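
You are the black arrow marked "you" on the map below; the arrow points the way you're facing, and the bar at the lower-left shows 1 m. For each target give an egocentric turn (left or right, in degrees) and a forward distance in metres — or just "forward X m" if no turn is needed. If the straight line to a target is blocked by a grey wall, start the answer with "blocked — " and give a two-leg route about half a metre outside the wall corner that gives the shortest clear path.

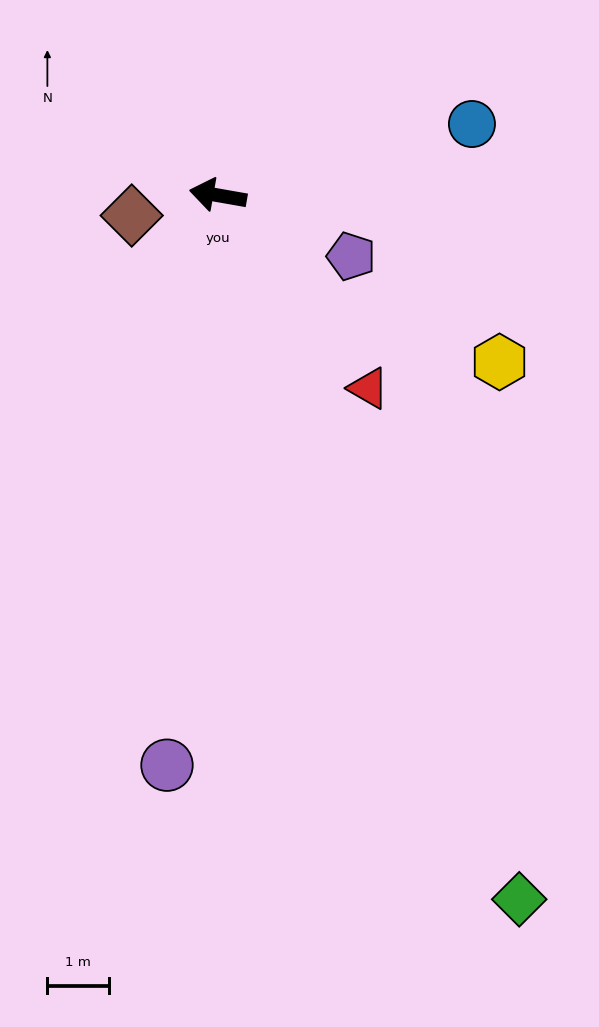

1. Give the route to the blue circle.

turn right 154°, forward 4.3 m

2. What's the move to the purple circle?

turn left 95°, forward 9.4 m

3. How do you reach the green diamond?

turn left 123°, forward 12.5 m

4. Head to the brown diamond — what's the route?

turn left 23°, forward 1.4 m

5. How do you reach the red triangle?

turn left 138°, forward 4.0 m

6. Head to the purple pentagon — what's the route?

turn left 165°, forward 2.4 m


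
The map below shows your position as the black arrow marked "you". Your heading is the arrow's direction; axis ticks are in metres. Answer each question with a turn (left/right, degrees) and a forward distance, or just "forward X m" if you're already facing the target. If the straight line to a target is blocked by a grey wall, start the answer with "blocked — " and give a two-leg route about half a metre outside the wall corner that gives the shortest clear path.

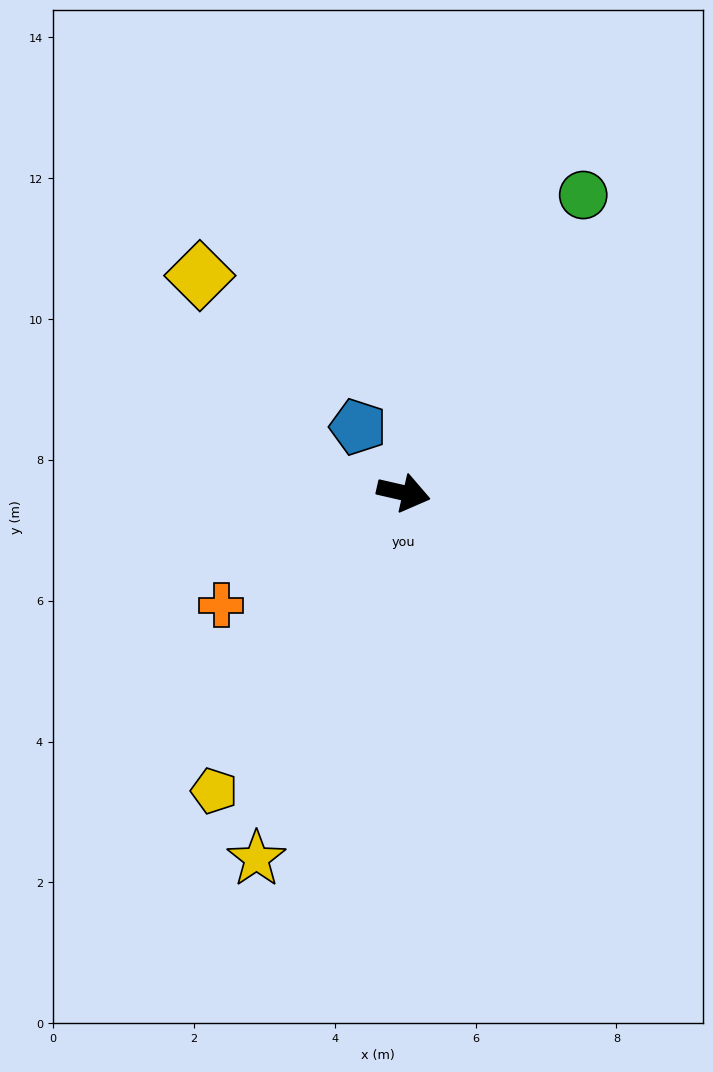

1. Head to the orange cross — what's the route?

turn right 135°, forward 3.0 m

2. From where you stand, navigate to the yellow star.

turn right 99°, forward 5.6 m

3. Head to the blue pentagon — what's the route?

turn left 138°, forward 1.1 m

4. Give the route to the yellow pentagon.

turn right 110°, forward 5.0 m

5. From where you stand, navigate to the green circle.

turn left 72°, forward 4.9 m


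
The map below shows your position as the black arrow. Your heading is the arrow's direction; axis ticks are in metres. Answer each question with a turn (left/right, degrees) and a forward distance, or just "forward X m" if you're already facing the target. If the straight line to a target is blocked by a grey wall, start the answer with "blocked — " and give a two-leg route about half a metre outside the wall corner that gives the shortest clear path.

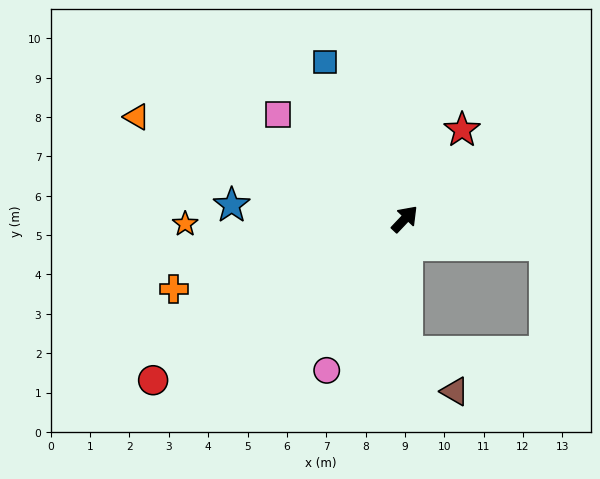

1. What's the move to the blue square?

turn left 70°, forward 4.5 m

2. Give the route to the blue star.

turn left 129°, forward 4.4 m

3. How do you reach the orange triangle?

turn left 113°, forward 7.3 m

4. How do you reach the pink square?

turn left 94°, forward 4.2 m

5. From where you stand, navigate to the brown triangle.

blocked — turn right 136°, forward 3.4 m, then turn left 51°, forward 1.6 m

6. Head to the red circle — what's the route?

turn left 166°, forward 7.6 m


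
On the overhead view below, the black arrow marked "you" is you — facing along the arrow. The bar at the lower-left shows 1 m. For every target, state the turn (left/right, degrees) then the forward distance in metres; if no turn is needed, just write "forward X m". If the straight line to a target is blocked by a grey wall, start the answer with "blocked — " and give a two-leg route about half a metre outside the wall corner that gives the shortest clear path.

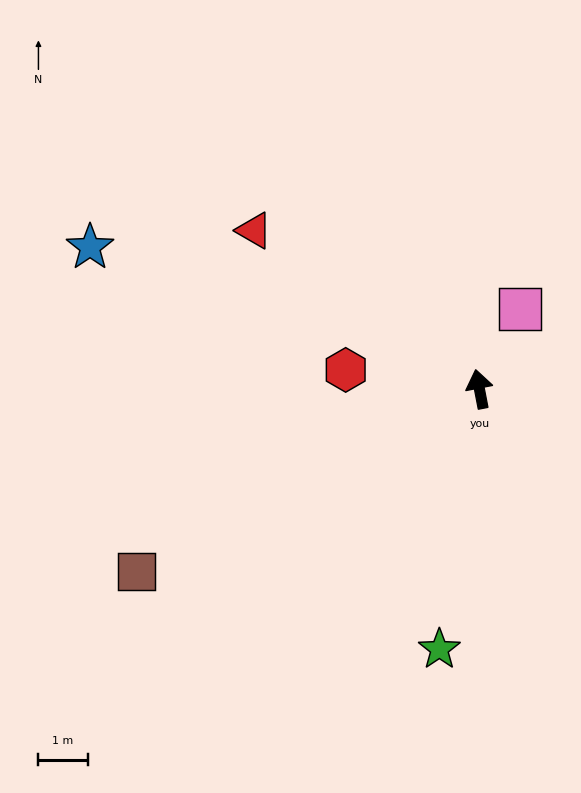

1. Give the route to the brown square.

turn left 107°, forward 7.9 m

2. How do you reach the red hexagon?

turn left 71°, forward 2.7 m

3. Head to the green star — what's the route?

turn left 160°, forward 5.3 m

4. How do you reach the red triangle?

turn left 44°, forward 5.6 m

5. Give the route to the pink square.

turn right 38°, forward 1.8 m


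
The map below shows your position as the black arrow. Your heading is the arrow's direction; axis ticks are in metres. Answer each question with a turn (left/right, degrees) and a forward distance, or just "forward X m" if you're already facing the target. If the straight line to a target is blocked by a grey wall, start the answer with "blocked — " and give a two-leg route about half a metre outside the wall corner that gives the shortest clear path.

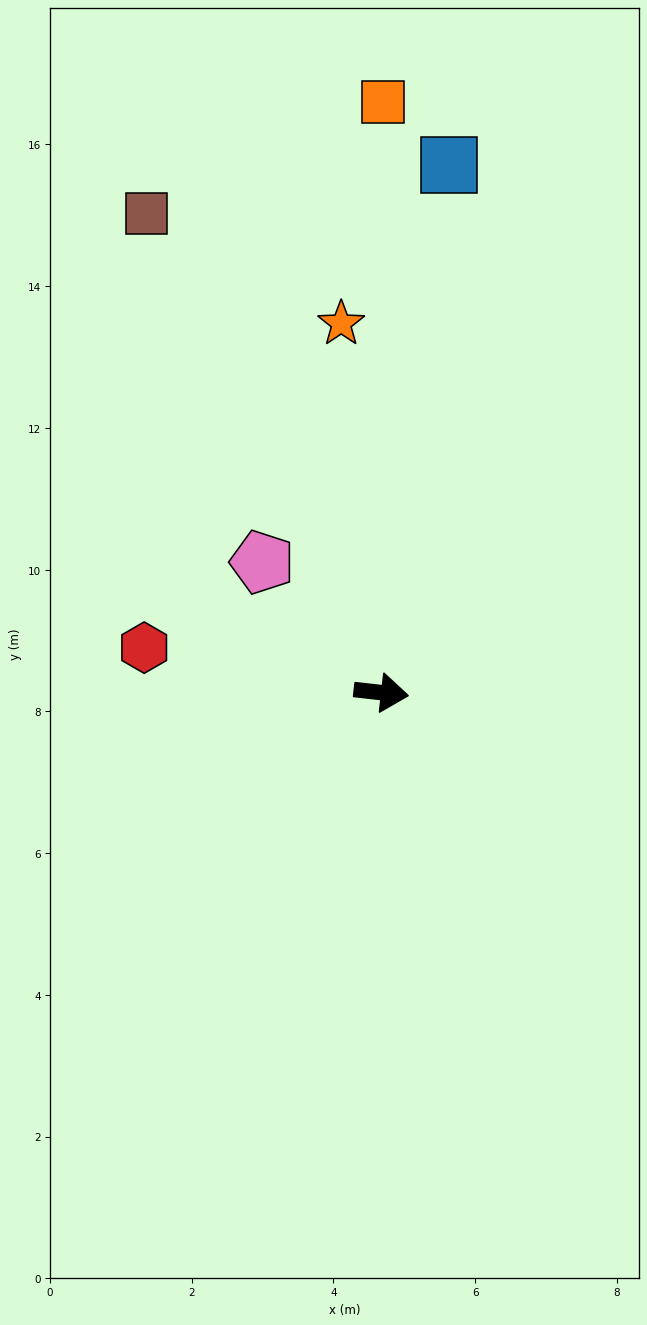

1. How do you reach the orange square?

turn left 96°, forward 8.3 m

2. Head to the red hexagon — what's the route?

turn left 176°, forward 3.4 m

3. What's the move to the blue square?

turn left 89°, forward 7.5 m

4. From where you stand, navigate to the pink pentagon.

turn left 139°, forward 2.5 m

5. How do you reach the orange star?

turn left 103°, forward 5.2 m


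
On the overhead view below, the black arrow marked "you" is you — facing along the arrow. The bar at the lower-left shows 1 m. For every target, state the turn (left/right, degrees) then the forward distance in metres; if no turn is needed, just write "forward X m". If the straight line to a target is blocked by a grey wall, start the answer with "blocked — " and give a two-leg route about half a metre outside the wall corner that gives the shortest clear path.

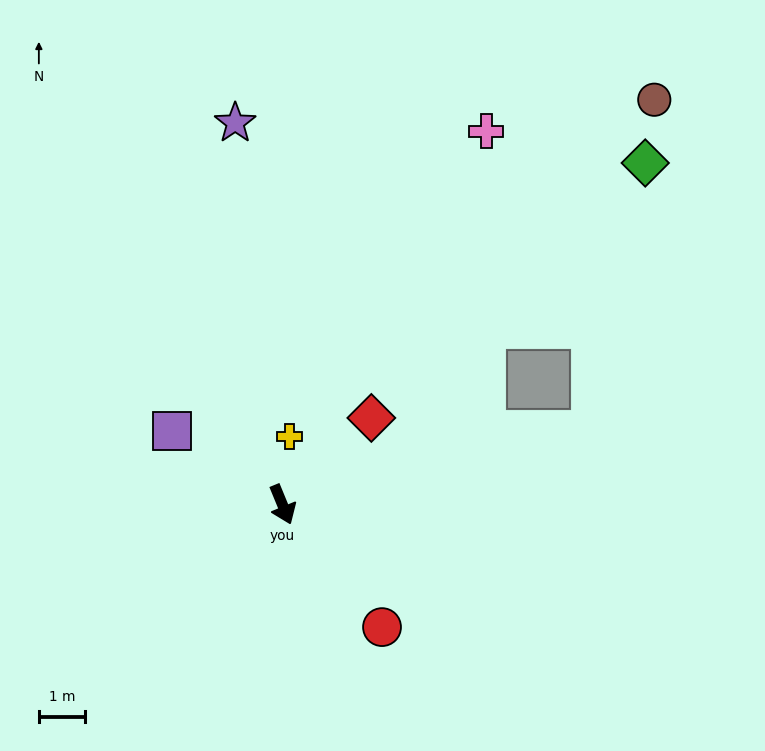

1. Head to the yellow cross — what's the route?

turn left 152°, forward 1.5 m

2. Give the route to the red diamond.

turn left 112°, forward 2.7 m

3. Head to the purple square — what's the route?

turn right 146°, forward 2.9 m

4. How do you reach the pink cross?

turn left 129°, forward 9.1 m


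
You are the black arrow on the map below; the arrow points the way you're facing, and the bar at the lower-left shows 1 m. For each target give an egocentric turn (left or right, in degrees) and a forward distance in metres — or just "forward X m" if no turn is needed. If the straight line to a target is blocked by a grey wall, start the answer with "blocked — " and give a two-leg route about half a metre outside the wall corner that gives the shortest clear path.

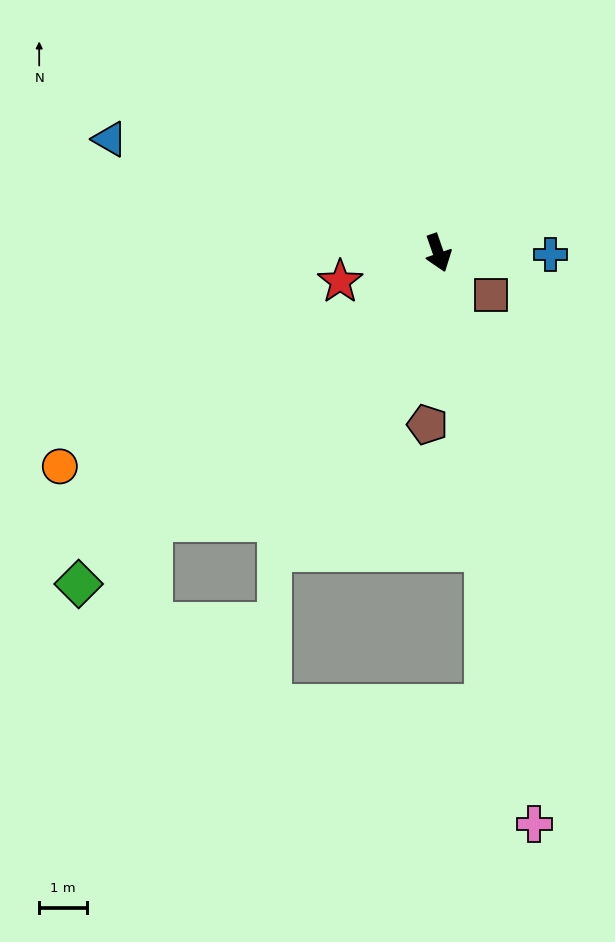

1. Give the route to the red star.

turn right 93°, forward 2.1 m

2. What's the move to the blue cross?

turn left 70°, forward 2.3 m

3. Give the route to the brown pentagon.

turn right 23°, forward 3.6 m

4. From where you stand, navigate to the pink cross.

turn right 10°, forward 12.1 m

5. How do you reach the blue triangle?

turn right 128°, forward 7.3 m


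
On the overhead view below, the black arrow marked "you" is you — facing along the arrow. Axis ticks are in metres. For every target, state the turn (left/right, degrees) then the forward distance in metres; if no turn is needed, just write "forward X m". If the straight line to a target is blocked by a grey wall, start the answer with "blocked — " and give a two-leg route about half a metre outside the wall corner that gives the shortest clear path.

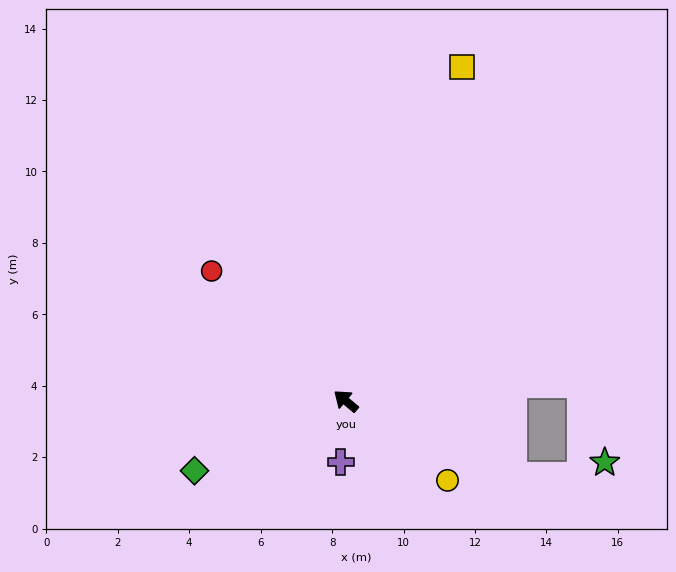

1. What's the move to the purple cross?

turn left 125°, forward 1.7 m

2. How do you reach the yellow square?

turn right 69°, forward 9.9 m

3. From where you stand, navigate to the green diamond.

turn left 65°, forward 4.7 m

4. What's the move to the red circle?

turn right 4°, forward 5.2 m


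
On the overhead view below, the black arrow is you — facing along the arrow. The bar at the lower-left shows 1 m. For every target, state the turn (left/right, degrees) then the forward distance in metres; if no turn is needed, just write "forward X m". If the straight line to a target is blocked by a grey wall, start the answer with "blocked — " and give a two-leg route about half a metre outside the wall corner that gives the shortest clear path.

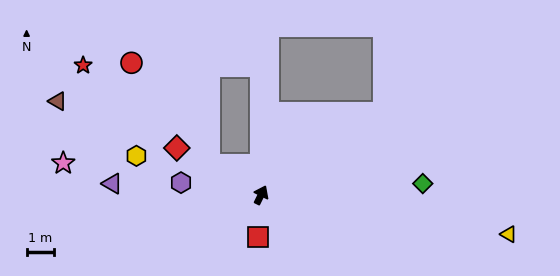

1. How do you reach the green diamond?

turn right 60°, forward 5.9 m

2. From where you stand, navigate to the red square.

turn right 158°, forward 1.5 m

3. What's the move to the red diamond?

turn left 87°, forward 3.5 m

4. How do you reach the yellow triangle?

turn right 73°, forward 9.1 m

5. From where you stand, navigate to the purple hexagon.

turn left 107°, forward 2.9 m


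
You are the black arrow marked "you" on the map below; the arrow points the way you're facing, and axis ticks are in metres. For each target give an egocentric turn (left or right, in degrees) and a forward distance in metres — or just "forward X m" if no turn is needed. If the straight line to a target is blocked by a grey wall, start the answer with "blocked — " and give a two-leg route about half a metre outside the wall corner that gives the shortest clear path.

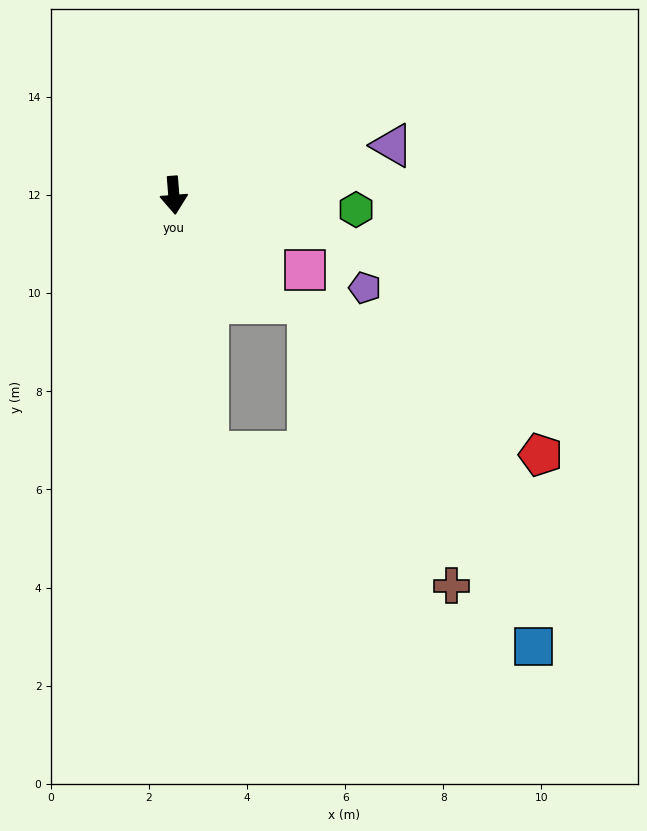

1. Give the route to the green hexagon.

turn left 81°, forward 3.7 m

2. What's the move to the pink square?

turn left 56°, forward 3.1 m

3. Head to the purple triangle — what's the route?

turn left 98°, forward 4.6 m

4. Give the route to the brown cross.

blocked — turn left 3°, forward 5.3 m, then turn left 54°, forward 5.7 m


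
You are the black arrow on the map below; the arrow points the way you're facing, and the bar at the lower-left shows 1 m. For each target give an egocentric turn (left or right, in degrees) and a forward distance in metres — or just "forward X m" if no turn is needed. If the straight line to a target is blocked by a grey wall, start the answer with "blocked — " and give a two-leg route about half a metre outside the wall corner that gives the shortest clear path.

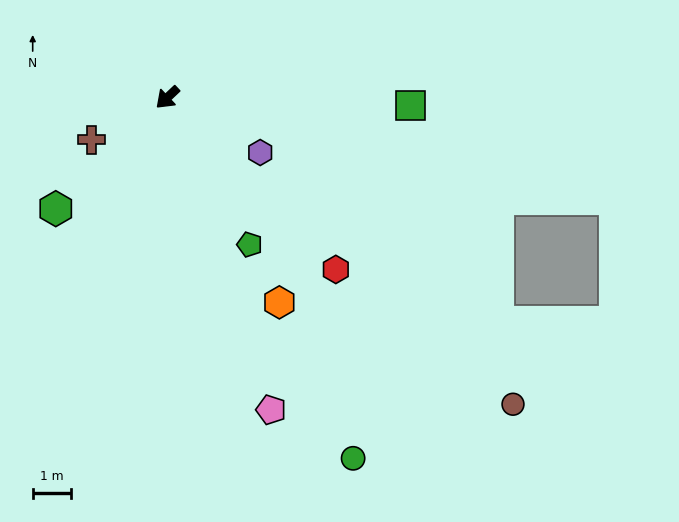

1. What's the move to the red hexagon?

turn left 91°, forward 6.3 m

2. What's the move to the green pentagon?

turn left 76°, forward 4.4 m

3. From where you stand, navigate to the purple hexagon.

turn left 106°, forward 2.8 m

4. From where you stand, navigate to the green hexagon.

forward 4.1 m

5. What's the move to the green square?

turn left 135°, forward 6.4 m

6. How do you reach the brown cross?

turn right 14°, forward 2.3 m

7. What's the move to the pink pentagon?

turn left 65°, forward 8.6 m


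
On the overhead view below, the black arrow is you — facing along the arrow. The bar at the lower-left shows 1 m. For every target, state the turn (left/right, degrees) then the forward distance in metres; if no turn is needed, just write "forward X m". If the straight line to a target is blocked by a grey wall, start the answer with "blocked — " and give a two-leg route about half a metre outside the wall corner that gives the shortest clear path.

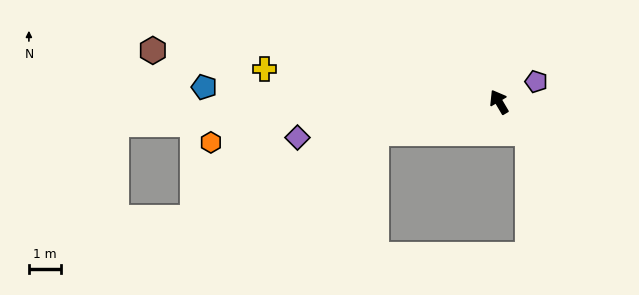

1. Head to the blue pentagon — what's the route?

turn left 57°, forward 9.3 m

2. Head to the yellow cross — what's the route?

turn left 51°, forward 7.4 m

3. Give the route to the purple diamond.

turn left 70°, forward 6.4 m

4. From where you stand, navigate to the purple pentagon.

turn right 92°, forward 1.3 m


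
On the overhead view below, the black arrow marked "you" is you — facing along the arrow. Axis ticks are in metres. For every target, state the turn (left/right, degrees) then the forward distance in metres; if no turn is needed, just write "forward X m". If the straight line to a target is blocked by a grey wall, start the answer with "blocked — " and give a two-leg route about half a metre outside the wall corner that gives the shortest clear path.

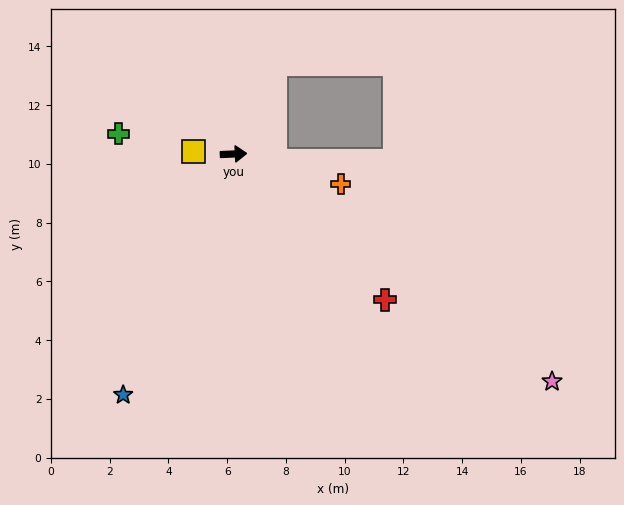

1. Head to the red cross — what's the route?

turn right 46°, forward 7.2 m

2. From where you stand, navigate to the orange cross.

turn right 18°, forward 3.8 m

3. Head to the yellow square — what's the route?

turn left 174°, forward 1.4 m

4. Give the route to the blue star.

turn right 117°, forward 9.0 m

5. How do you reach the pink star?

turn right 38°, forward 13.3 m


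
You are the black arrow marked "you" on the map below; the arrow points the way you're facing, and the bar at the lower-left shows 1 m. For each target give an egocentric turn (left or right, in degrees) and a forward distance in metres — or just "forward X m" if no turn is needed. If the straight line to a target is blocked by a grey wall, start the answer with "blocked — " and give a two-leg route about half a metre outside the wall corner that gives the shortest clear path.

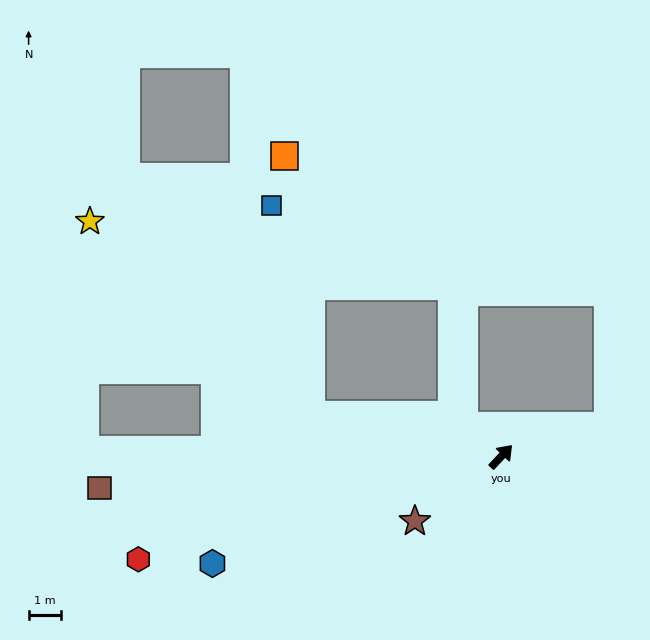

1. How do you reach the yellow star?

blocked — turn left 121°, forward 6.0 m, then turn right 29°, forward 9.0 m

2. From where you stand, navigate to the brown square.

turn left 138°, forward 12.4 m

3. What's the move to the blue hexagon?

turn left 154°, forward 9.4 m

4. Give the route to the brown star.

turn left 170°, forward 3.3 m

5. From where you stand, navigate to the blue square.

blocked — turn left 121°, forward 6.0 m, then turn right 67°, forward 6.5 m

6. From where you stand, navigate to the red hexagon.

turn left 149°, forward 11.6 m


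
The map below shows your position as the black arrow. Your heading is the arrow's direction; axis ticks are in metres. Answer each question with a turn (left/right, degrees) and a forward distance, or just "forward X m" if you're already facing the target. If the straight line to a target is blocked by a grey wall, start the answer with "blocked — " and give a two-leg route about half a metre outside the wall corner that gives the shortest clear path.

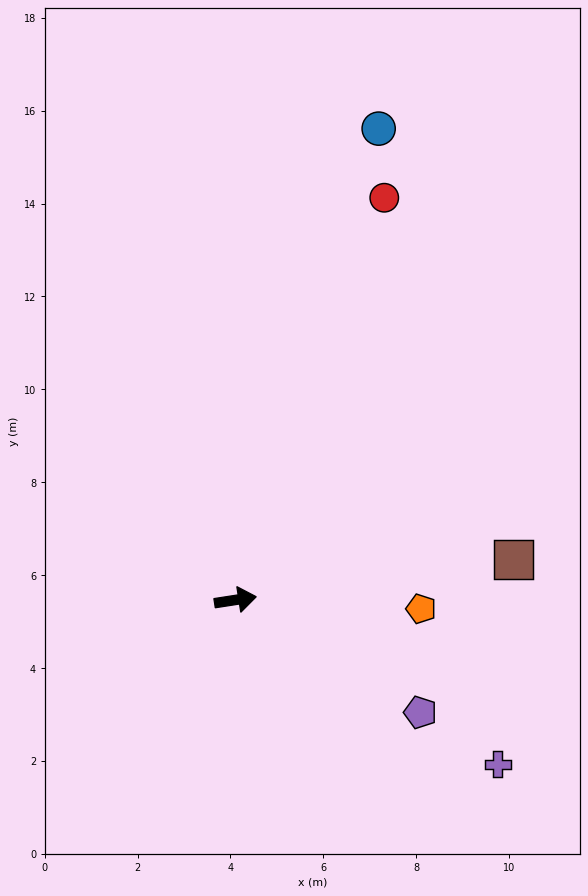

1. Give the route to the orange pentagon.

turn right 12°, forward 4.0 m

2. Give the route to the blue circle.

turn left 64°, forward 10.6 m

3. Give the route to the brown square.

forward 6.0 m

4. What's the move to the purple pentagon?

turn right 40°, forward 4.7 m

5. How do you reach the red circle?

turn left 61°, forward 9.2 m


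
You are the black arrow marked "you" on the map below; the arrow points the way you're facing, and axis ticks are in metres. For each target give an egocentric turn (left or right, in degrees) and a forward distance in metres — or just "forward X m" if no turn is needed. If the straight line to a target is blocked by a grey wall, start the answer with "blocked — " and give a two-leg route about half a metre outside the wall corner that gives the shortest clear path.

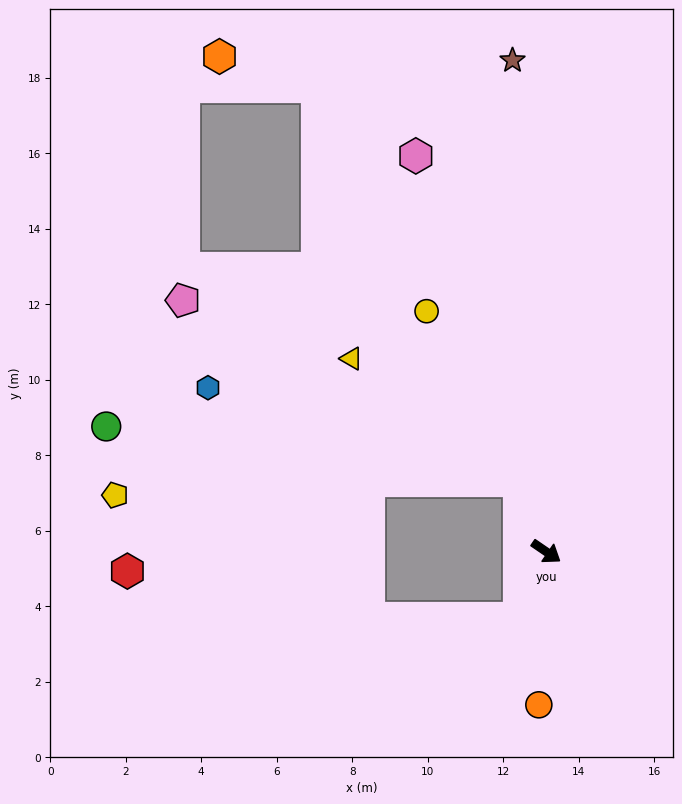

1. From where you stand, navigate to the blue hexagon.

blocked — turn left 146°, forward 2.0 m, then turn left 52°, forward 8.6 m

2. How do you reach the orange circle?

turn right 58°, forward 4.1 m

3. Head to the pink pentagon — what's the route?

blocked — turn left 146°, forward 2.0 m, then turn left 40°, forward 10.1 m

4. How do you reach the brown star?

turn left 128°, forward 13.0 m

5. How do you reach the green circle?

blocked — turn left 146°, forward 2.0 m, then turn left 61°, forward 11.0 m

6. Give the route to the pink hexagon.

turn left 143°, forward 11.0 m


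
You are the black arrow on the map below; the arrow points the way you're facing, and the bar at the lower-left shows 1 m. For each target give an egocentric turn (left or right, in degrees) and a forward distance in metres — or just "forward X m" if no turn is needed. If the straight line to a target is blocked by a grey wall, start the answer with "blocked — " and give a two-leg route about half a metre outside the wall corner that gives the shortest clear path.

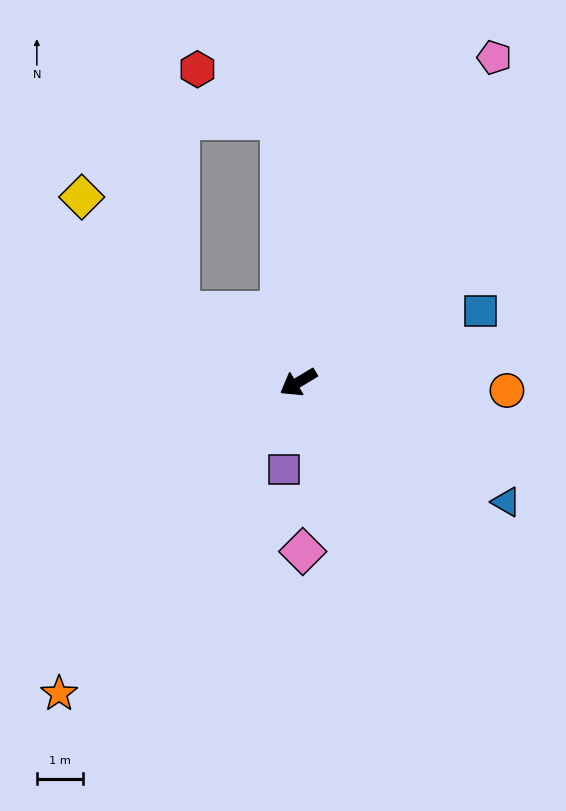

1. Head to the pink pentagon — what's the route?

turn right 152°, forward 8.2 m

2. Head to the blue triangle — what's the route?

turn left 119°, forward 5.2 m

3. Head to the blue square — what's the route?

turn left 170°, forward 4.2 m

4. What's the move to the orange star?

turn left 21°, forward 8.5 m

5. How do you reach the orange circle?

turn left 147°, forward 4.5 m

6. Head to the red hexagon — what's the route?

blocked — turn right 117°, forward 5.7 m, then turn left 54°, forward 2.1 m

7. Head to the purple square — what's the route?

turn left 50°, forward 1.9 m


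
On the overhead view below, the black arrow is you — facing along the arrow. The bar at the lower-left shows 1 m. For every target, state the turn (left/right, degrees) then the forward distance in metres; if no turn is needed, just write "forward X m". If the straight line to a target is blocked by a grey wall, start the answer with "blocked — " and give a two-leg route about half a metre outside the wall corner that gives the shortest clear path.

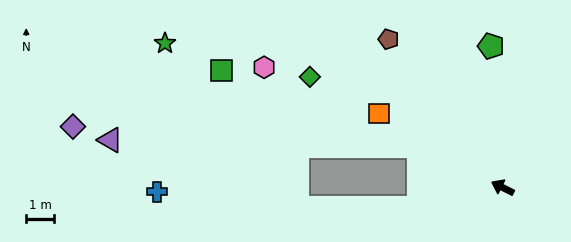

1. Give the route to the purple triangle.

blocked — forward 3.3 m, then turn left 25°, forward 11.0 m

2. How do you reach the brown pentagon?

turn right 26°, forward 6.7 m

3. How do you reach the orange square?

turn right 4°, forward 5.2 m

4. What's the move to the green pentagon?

turn right 59°, forward 5.1 m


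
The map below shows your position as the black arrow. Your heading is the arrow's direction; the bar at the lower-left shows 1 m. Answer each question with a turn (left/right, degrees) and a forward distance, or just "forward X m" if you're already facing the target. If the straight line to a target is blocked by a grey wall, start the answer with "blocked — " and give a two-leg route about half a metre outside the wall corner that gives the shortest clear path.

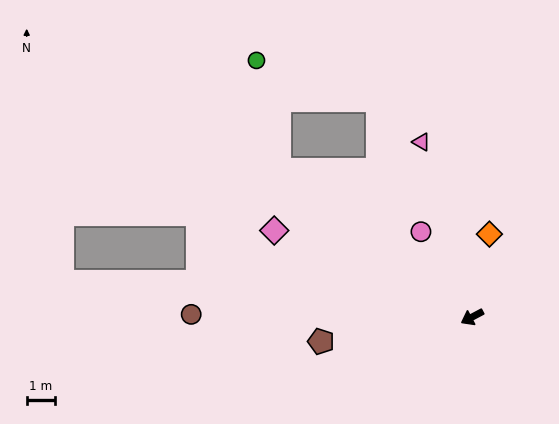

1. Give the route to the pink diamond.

turn right 52°, forward 7.6 m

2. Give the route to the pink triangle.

turn right 102°, forward 6.4 m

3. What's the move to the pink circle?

turn right 87°, forward 3.5 m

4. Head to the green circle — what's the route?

blocked — turn right 65°, forward 8.5 m, then turn right 41°, forward 3.9 m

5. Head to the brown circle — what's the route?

turn right 28°, forward 9.9 m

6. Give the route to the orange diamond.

turn right 130°, forward 3.0 m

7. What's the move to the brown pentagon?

turn right 19°, forward 5.4 m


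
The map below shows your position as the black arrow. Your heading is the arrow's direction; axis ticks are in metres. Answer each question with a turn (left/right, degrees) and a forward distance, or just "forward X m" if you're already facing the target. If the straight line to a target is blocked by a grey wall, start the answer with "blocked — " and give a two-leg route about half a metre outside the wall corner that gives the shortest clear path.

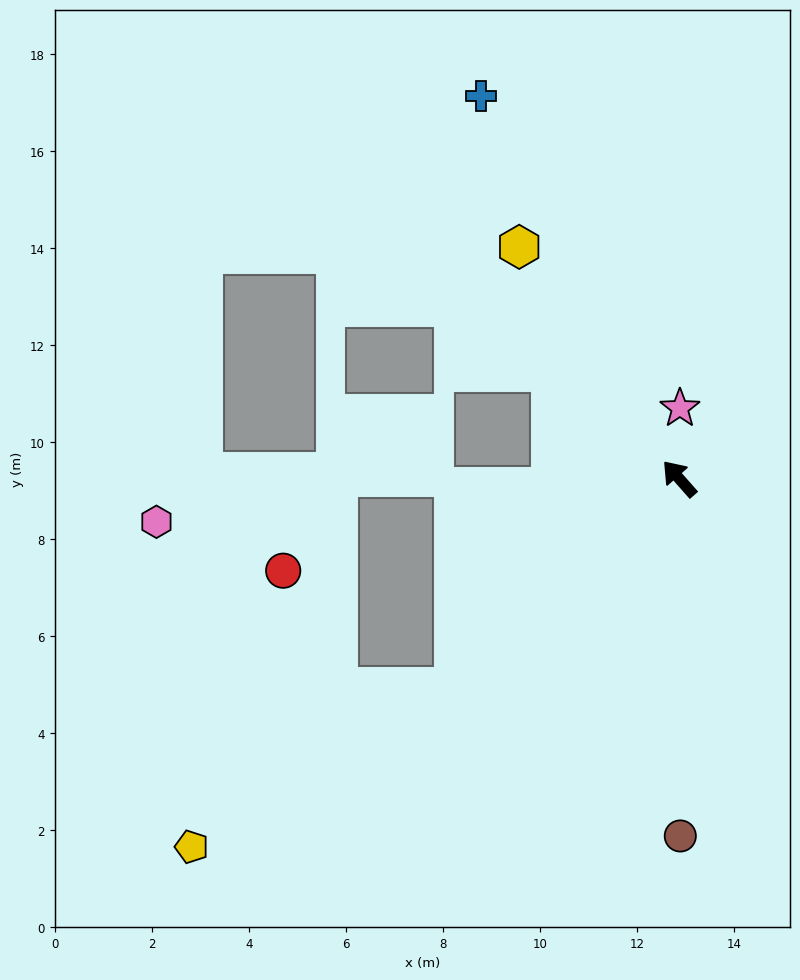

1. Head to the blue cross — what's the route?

turn right 14°, forward 8.9 m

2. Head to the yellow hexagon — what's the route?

turn right 7°, forward 5.8 m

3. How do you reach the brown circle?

turn left 139°, forward 7.4 m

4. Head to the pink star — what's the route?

turn right 42°, forward 1.5 m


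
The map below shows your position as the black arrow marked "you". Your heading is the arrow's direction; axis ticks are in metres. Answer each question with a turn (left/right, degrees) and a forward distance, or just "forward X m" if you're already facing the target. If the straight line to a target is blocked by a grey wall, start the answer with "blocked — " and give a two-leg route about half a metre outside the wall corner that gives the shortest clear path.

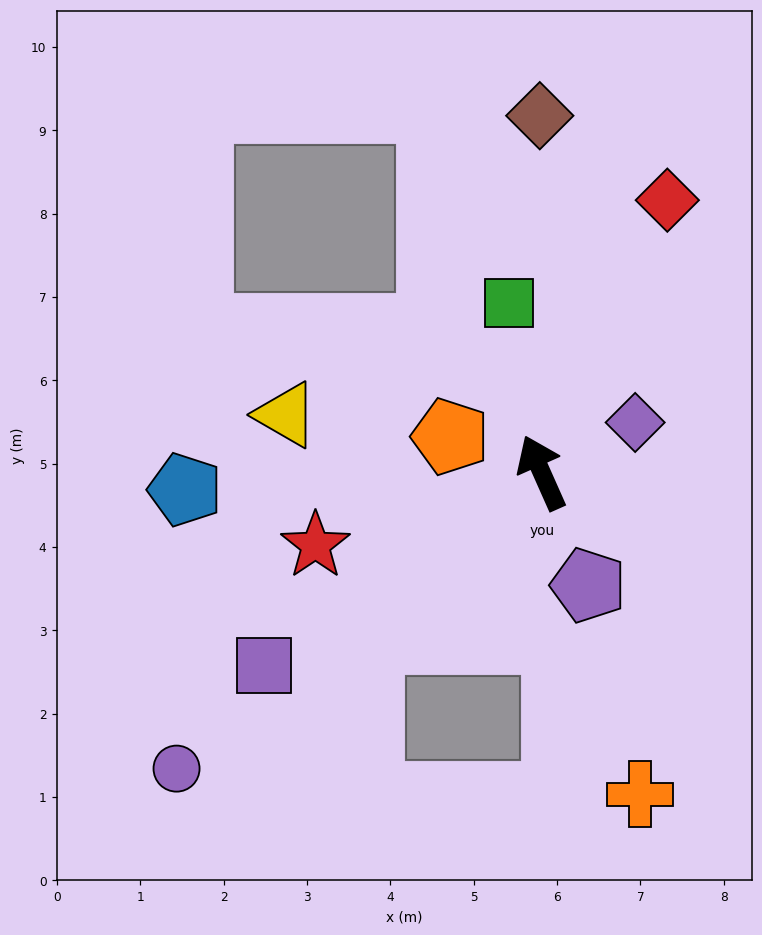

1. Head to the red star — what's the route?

turn left 84°, forward 2.9 m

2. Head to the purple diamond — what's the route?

turn right 86°, forward 1.3 m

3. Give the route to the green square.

turn right 13°, forward 2.1 m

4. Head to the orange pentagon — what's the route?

turn left 45°, forward 1.2 m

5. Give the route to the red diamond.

turn right 49°, forward 3.6 m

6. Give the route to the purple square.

turn left 101°, forward 4.1 m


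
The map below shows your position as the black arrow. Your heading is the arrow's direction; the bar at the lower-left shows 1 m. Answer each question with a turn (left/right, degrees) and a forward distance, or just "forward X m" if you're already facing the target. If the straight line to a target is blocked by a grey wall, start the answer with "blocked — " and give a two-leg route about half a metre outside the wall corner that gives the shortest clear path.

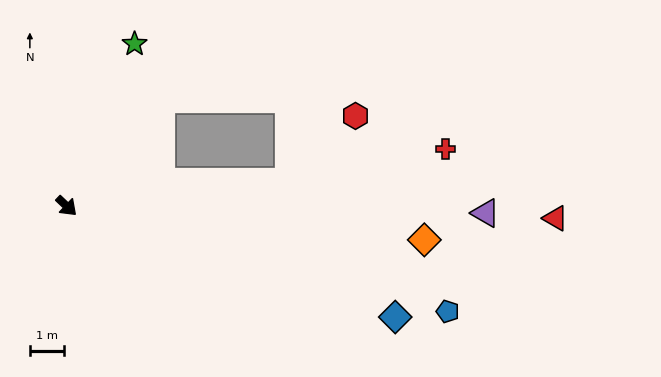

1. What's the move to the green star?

turn left 111°, forward 5.1 m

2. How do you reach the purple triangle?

turn left 43°, forward 12.2 m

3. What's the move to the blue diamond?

turn left 25°, forward 10.1 m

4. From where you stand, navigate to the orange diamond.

turn left 38°, forward 10.4 m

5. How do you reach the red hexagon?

blocked — turn left 50°, forward 6.5 m, then turn left 39°, forward 2.7 m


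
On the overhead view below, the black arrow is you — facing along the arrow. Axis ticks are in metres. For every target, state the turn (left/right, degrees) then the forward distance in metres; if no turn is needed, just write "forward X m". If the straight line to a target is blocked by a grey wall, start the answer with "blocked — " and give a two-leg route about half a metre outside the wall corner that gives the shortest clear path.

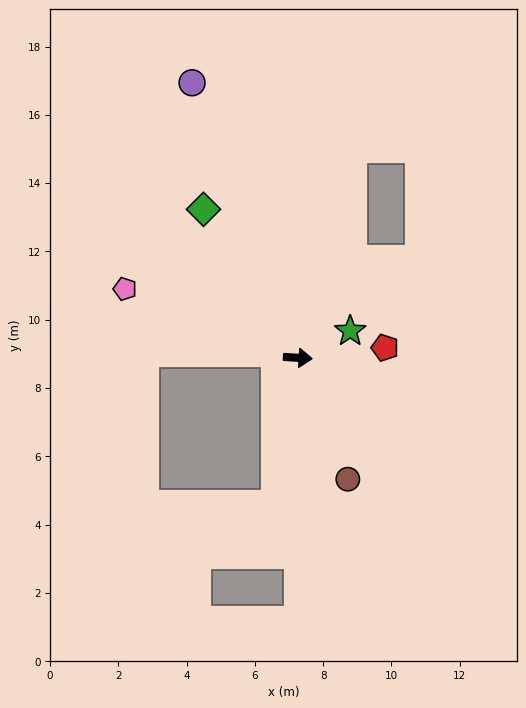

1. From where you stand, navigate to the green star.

turn left 31°, forward 1.7 m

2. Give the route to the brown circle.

turn right 64°, forward 3.8 m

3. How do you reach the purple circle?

turn left 115°, forward 8.6 m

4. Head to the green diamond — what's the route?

turn left 126°, forward 5.1 m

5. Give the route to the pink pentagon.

turn left 162°, forward 5.4 m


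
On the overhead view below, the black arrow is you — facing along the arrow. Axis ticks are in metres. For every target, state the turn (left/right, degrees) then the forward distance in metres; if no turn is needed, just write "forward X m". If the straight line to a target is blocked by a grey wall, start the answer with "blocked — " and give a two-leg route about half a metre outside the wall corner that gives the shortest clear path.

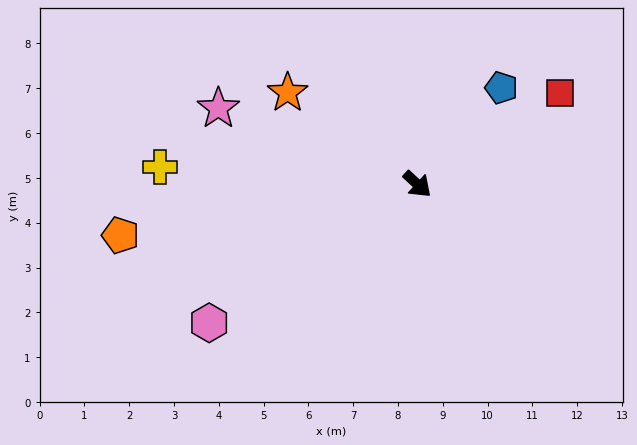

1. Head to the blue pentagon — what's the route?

turn left 92°, forward 2.9 m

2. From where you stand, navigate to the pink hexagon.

turn right 104°, forward 5.6 m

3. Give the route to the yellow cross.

turn right 141°, forward 5.8 m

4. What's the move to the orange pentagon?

turn right 128°, forward 6.7 m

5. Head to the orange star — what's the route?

turn right 173°, forward 3.5 m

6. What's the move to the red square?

turn left 75°, forward 3.8 m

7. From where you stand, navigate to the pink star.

turn right 158°, forward 4.8 m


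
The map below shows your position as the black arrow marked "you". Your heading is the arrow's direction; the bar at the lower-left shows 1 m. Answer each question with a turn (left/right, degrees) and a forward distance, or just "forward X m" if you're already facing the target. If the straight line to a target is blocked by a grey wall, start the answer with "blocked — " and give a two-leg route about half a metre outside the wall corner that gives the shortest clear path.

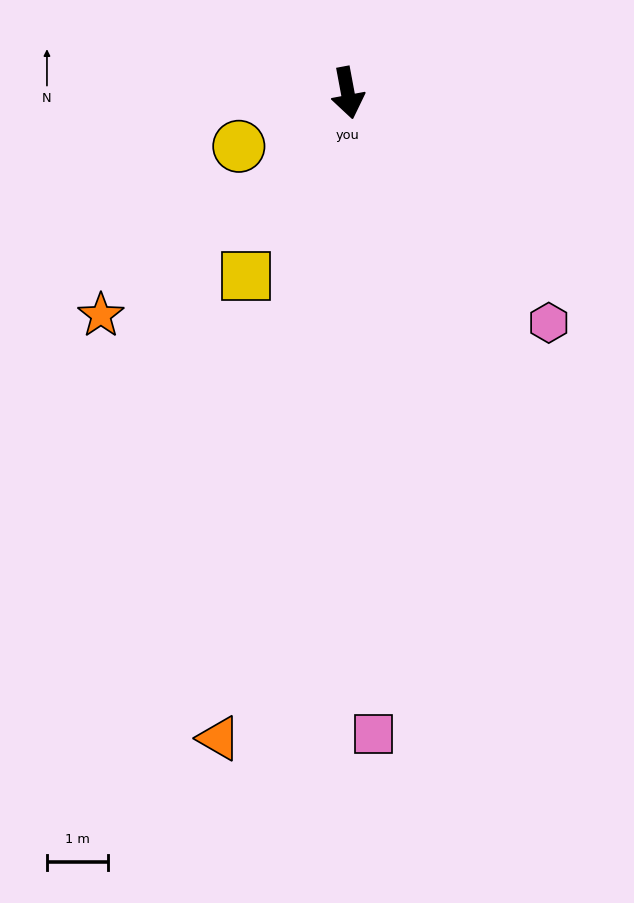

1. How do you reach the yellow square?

turn right 40°, forward 3.4 m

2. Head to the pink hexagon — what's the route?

turn left 31°, forward 5.0 m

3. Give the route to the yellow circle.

turn right 74°, forward 2.0 m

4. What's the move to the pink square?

turn right 8°, forward 10.5 m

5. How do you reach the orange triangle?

turn right 22°, forward 10.8 m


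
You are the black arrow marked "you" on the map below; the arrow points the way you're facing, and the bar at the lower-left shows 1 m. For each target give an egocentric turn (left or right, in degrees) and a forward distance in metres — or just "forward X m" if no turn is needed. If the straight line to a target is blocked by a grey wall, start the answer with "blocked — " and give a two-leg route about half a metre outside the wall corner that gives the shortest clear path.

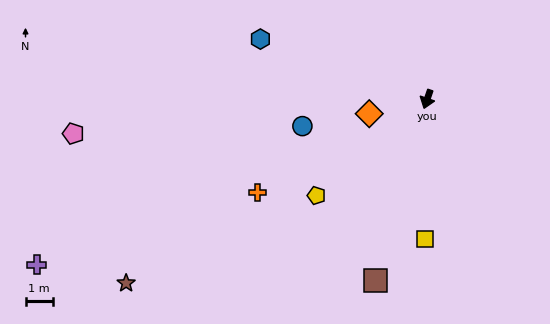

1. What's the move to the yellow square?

turn left 18°, forward 5.1 m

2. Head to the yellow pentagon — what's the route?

turn right 30°, forward 5.3 m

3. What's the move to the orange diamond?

turn right 57°, forward 2.2 m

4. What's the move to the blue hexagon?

turn right 91°, forward 6.4 m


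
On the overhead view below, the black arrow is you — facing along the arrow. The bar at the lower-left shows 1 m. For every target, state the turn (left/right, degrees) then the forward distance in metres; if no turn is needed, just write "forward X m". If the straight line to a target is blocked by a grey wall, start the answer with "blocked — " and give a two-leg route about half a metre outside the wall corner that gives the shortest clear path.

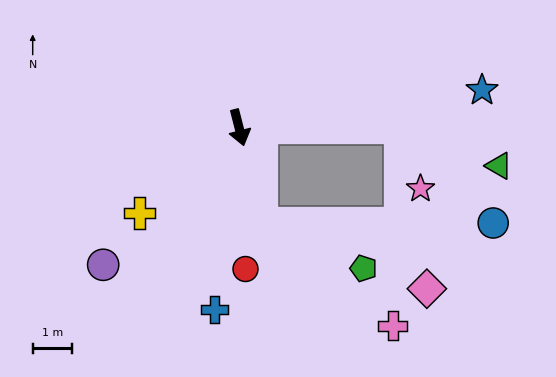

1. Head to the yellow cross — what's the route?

turn right 64°, forward 3.3 m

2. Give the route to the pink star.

blocked — turn left 76°, forward 4.1 m, then turn right 72°, forward 1.6 m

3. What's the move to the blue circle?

blocked — turn left 76°, forward 4.1 m, then turn right 46°, forward 3.4 m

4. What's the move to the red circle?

turn right 12°, forward 3.6 m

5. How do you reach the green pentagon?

blocked — forward 2.5 m, then turn left 52°, forward 2.8 m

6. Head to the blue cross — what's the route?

turn right 22°, forward 4.6 m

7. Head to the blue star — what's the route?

turn left 84°, forward 6.2 m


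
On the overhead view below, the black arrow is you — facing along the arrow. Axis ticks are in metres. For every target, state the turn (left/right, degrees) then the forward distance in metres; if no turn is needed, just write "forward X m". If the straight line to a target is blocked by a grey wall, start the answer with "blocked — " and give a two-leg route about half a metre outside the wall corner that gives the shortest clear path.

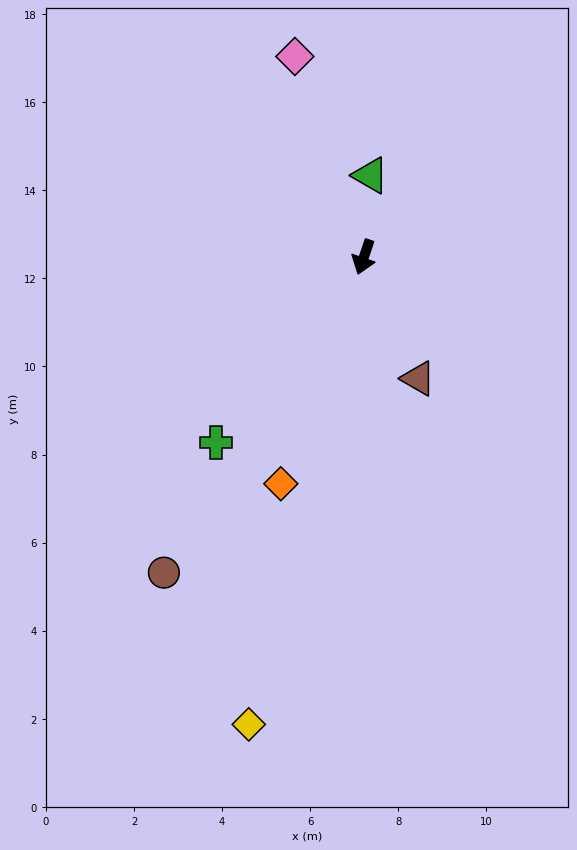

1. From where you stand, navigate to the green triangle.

turn right 166°, forward 1.9 m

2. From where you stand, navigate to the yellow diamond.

turn left 5°, forward 10.9 m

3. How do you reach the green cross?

turn right 20°, forward 5.4 m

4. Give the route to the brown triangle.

turn left 43°, forward 3.0 m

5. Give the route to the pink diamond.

turn right 142°, forward 4.8 m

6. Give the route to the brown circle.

turn right 14°, forward 8.5 m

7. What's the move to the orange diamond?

forward 5.5 m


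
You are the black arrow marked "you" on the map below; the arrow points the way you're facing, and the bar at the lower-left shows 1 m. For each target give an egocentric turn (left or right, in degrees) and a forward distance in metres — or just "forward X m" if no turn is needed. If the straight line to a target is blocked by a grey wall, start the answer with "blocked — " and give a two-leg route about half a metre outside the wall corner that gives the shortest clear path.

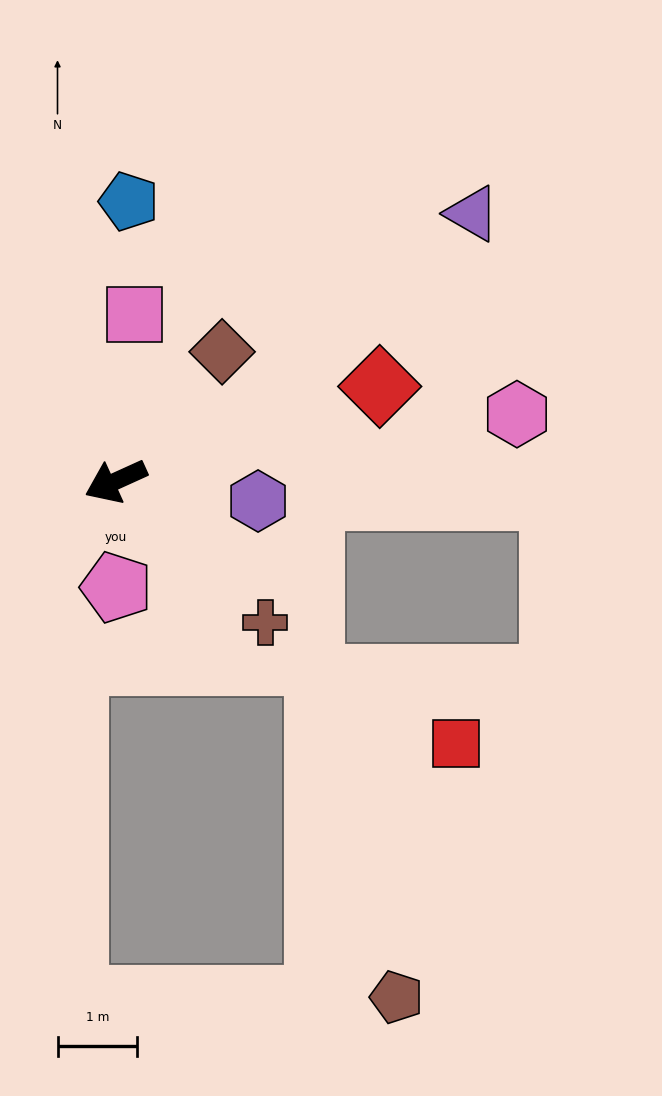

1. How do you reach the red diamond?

turn left 175°, forward 3.5 m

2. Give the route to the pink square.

turn right 121°, forward 2.1 m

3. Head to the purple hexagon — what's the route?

turn left 148°, forward 1.8 m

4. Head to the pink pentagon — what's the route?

turn left 66°, forward 1.3 m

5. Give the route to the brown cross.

turn left 112°, forward 2.6 m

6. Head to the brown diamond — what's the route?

turn right 154°, forward 2.1 m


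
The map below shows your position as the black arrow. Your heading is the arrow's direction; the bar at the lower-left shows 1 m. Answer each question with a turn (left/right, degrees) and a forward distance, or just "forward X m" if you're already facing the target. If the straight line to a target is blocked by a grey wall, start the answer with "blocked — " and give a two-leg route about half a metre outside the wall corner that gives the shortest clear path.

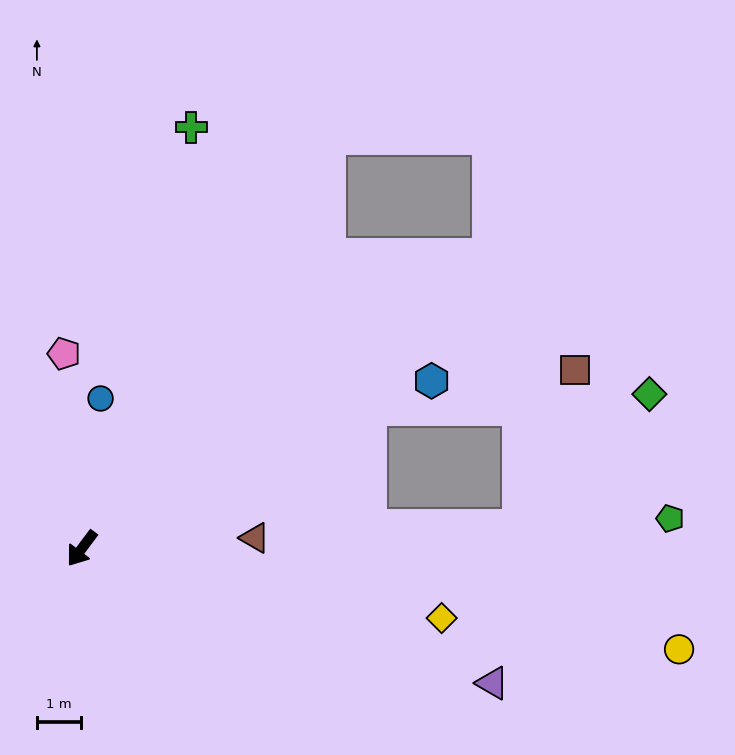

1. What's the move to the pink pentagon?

turn right 138°, forward 4.5 m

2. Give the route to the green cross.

turn right 158°, forward 9.9 m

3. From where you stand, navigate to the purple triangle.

turn left 109°, forward 9.8 m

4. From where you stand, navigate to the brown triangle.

turn left 130°, forward 3.9 m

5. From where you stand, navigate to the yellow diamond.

turn left 116°, forward 8.3 m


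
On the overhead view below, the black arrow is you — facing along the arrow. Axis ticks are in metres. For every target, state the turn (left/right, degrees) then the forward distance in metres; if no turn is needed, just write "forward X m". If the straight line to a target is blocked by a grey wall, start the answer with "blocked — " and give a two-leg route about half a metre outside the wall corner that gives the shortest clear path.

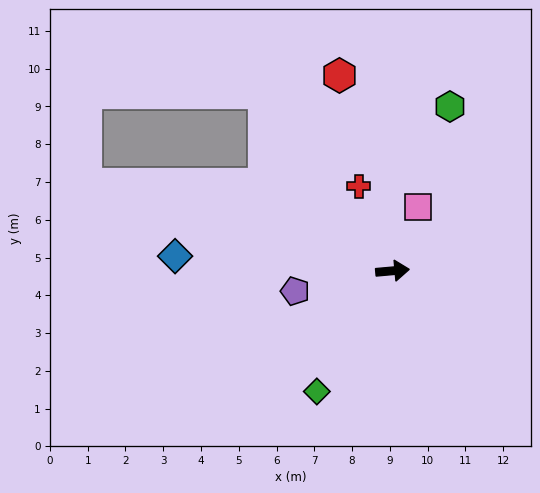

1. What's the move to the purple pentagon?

turn right 173°, forward 2.6 m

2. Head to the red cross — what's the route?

turn left 107°, forward 2.4 m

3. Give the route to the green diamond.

turn right 127°, forward 3.8 m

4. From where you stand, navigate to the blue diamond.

turn left 171°, forward 5.8 m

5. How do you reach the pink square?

turn left 63°, forward 1.8 m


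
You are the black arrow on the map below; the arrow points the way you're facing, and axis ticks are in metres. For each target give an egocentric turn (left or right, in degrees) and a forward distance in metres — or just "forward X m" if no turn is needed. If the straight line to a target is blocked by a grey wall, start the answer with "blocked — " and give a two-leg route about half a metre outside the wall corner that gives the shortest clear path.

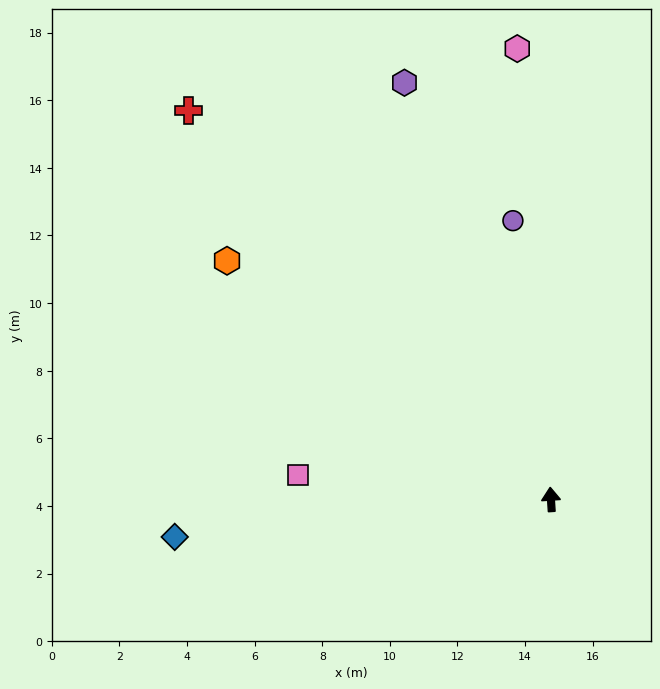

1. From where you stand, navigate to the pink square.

turn left 81°, forward 7.5 m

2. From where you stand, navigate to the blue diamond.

turn left 92°, forward 11.2 m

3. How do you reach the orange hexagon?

turn left 50°, forward 11.9 m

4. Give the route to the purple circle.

turn left 4°, forward 8.3 m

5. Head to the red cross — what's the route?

turn left 39°, forward 15.7 m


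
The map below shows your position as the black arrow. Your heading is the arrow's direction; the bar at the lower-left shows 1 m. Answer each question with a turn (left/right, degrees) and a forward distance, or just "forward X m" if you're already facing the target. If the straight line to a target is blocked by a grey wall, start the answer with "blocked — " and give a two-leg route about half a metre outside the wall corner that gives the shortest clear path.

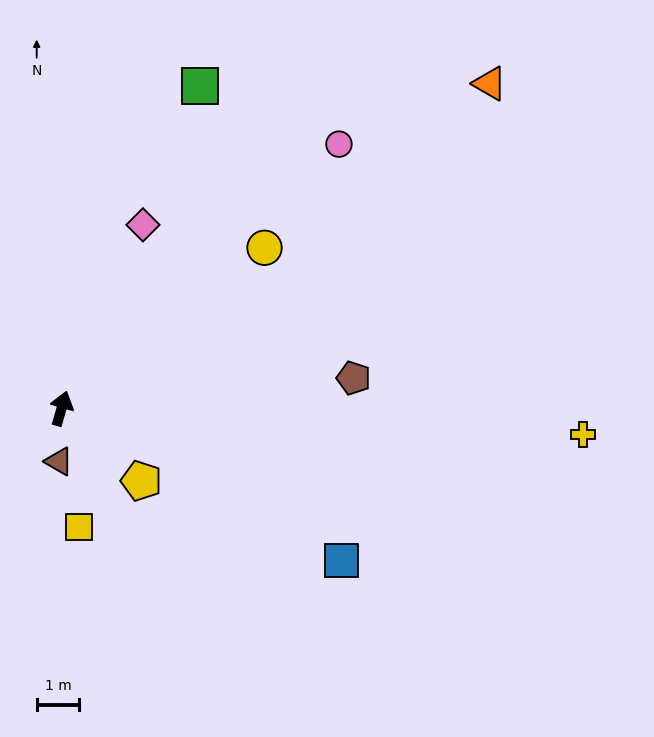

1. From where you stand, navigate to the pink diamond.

turn right 8°, forward 4.7 m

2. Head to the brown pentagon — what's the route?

turn right 68°, forward 6.9 m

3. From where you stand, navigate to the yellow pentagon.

turn right 116°, forward 2.5 m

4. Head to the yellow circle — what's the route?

turn right 35°, forward 6.1 m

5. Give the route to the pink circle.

turn right 30°, forward 9.0 m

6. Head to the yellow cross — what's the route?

turn right 77°, forward 12.2 m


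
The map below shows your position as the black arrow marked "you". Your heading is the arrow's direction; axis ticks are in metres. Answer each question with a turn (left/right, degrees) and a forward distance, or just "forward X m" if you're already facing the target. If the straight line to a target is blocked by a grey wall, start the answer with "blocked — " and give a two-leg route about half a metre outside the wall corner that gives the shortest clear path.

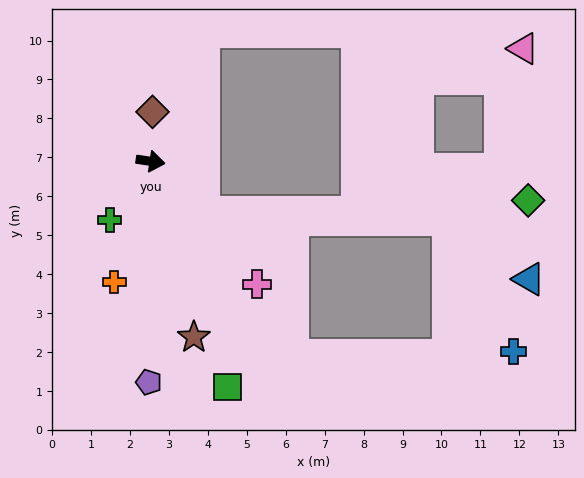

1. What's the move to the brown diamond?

turn left 96°, forward 1.3 m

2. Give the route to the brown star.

turn right 68°, forward 4.6 m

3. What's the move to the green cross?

turn right 116°, forward 1.8 m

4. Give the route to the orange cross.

turn right 98°, forward 3.2 m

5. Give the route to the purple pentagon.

turn right 82°, forward 5.7 m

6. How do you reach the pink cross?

turn right 41°, forward 4.2 m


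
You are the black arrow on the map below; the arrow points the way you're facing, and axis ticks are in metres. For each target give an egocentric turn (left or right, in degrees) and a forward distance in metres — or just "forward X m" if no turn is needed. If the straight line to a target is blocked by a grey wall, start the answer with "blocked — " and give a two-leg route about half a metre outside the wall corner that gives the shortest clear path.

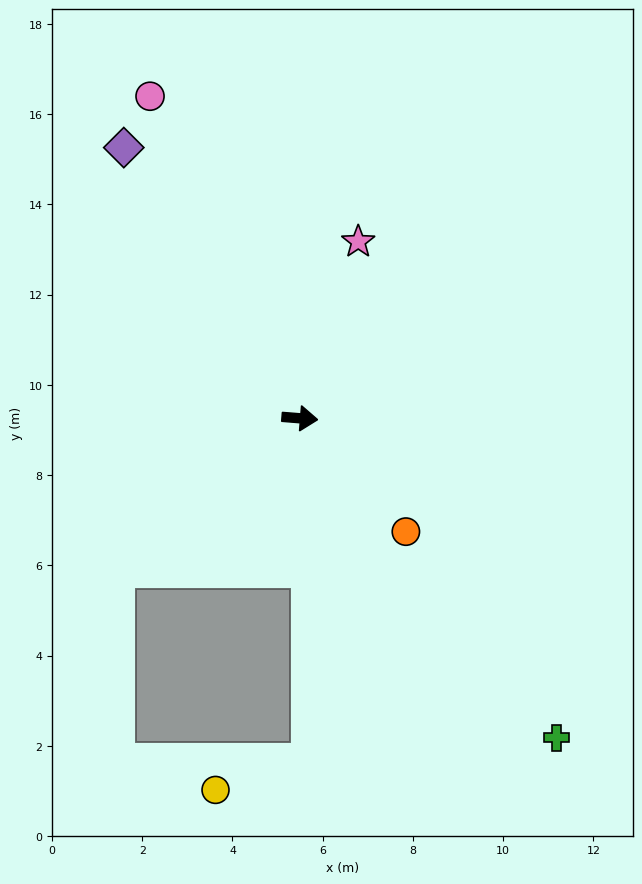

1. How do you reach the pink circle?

turn left 119°, forward 7.9 m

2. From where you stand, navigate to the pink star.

turn left 76°, forward 4.1 m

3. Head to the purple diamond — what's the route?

turn left 128°, forward 7.2 m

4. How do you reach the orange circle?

turn right 42°, forward 3.4 m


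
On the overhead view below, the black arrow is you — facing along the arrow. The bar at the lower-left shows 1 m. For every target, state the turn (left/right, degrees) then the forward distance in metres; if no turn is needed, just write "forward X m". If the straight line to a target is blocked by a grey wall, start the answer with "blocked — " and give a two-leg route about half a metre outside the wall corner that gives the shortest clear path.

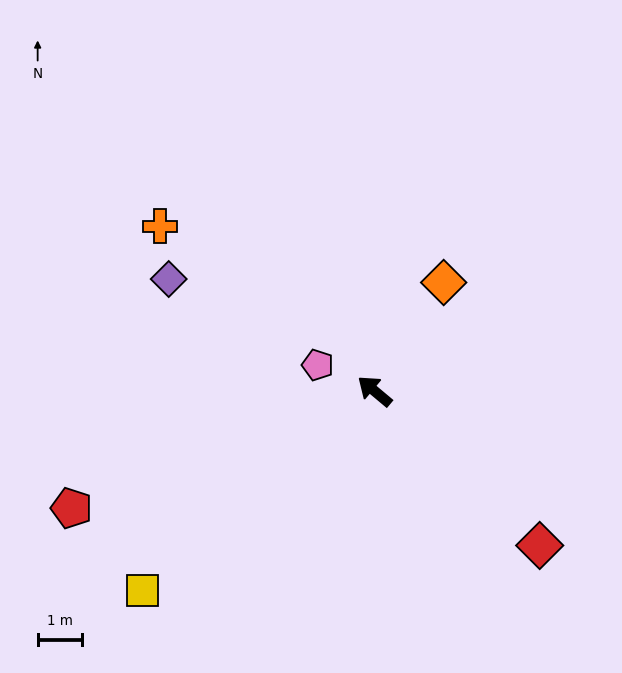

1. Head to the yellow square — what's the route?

turn left 81°, forward 6.8 m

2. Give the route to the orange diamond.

turn right 83°, forward 2.9 m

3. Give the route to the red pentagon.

turn left 61°, forward 7.3 m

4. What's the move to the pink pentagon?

turn left 15°, forward 1.4 m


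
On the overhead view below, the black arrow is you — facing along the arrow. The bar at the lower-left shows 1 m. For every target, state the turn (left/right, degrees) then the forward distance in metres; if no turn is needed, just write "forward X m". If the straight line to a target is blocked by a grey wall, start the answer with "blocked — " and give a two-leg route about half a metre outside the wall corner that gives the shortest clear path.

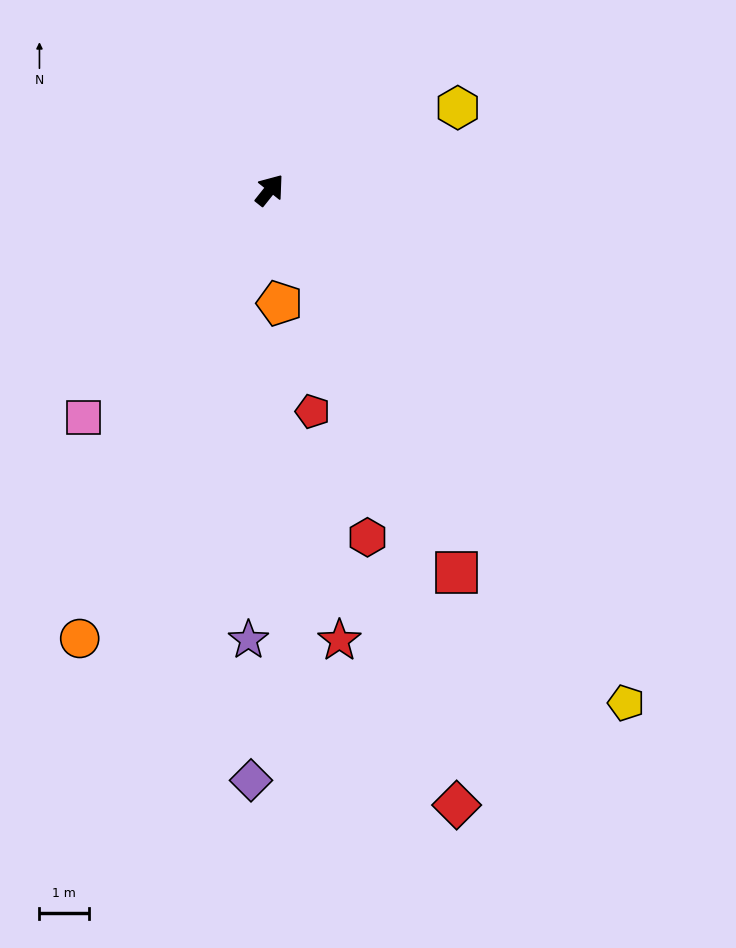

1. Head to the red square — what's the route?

turn right 115°, forward 8.6 m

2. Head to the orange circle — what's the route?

turn right 164°, forward 9.9 m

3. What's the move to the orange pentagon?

turn right 137°, forward 2.3 m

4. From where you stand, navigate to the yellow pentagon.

turn right 107°, forward 12.7 m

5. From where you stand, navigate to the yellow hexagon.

turn right 28°, forward 4.2 m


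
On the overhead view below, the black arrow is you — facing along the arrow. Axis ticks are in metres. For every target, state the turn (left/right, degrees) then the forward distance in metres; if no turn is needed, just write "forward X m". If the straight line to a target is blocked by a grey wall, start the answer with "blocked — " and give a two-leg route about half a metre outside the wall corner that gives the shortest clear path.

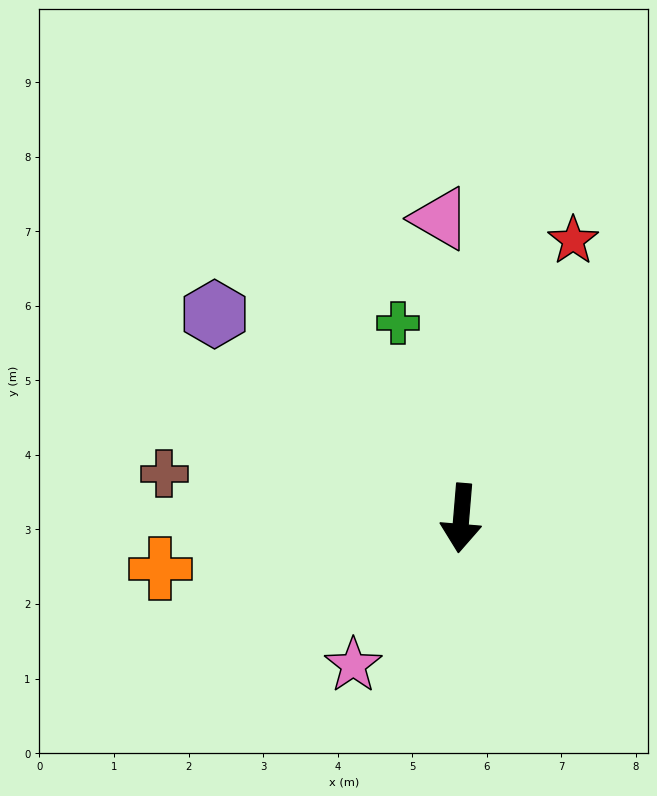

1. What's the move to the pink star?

turn right 32°, forward 2.4 m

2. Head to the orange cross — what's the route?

turn right 76°, forward 4.1 m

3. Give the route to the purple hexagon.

turn right 125°, forward 4.3 m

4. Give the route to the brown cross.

turn right 94°, forward 4.0 m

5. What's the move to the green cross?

turn right 157°, forward 2.8 m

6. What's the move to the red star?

turn left 163°, forward 4.0 m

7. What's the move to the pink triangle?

turn right 171°, forward 4.0 m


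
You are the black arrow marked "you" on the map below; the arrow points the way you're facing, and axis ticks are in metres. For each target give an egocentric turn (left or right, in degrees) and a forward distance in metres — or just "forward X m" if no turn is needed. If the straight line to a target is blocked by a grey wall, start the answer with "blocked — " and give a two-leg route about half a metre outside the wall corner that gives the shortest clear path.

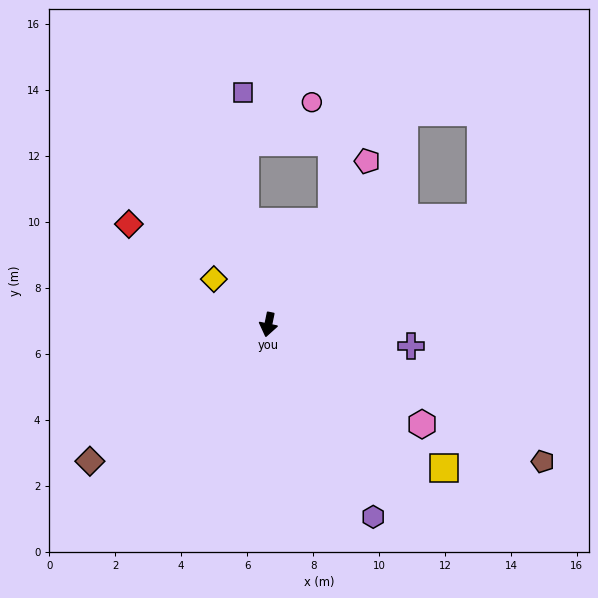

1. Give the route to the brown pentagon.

turn left 75°, forward 9.3 m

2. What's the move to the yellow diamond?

turn right 118°, forward 2.2 m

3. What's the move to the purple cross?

turn left 93°, forward 4.4 m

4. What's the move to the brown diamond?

turn right 41°, forward 6.8 m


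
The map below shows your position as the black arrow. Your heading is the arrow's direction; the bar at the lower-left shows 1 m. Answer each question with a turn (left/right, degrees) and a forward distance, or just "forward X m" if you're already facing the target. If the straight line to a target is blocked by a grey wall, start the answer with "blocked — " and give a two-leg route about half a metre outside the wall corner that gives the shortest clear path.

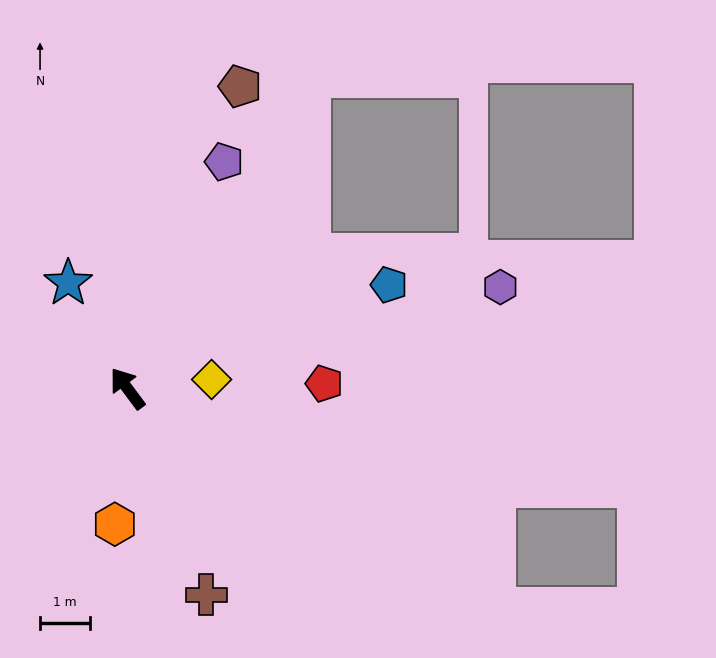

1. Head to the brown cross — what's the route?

turn left 164°, forward 4.4 m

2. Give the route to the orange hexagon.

turn left 138°, forward 2.7 m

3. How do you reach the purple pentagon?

turn right 60°, forward 4.9 m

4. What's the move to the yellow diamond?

turn right 121°, forward 1.7 m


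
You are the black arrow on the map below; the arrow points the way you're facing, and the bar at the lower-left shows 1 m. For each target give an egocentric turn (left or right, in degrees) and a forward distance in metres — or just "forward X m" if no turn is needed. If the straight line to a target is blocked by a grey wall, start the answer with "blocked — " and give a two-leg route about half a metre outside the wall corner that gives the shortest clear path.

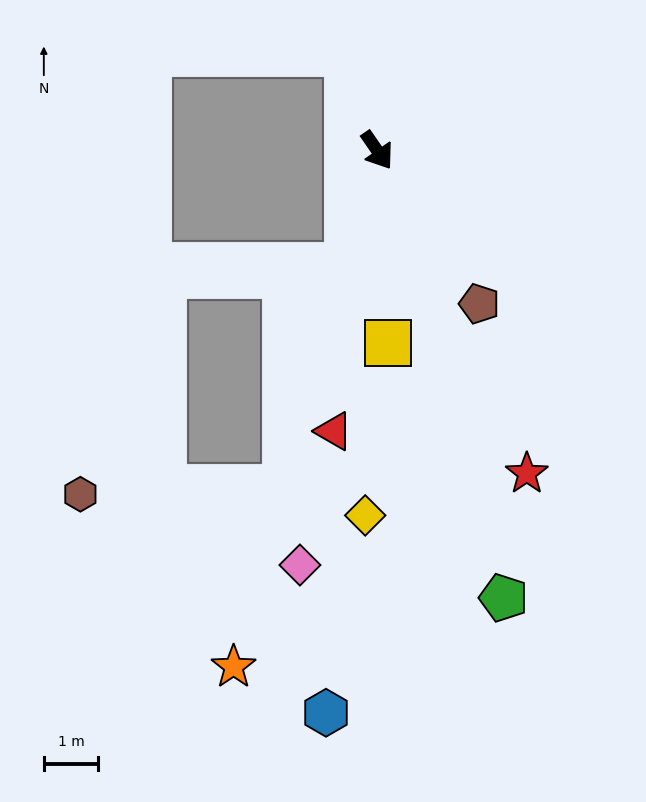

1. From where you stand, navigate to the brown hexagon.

blocked — turn right 50°, forward 6.4 m, then turn right 73°, forward 3.8 m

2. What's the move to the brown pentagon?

forward 3.4 m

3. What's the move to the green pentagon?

turn right 19°, forward 8.5 m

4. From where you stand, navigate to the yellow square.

turn right 31°, forward 3.5 m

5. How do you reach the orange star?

turn right 50°, forward 9.8 m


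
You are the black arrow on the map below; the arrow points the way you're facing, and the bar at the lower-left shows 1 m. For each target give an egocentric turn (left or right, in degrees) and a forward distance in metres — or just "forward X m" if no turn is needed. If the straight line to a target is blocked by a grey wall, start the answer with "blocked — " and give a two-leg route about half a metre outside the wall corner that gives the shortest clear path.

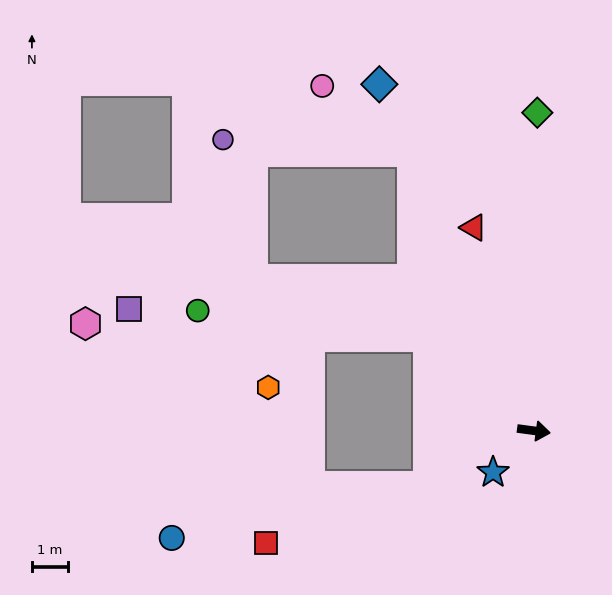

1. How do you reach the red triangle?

turn left 114°, forward 5.9 m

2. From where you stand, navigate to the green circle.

blocked — turn left 146°, forward 3.9 m, then turn left 35°, forward 6.5 m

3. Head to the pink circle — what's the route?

blocked — turn left 121°, forward 8.5 m, then turn left 31°, forward 3.1 m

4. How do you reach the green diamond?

turn left 97°, forward 8.9 m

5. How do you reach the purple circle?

blocked — turn left 121°, forward 8.5 m, then turn left 63°, forward 5.3 m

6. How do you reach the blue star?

turn right 127°, forward 1.6 m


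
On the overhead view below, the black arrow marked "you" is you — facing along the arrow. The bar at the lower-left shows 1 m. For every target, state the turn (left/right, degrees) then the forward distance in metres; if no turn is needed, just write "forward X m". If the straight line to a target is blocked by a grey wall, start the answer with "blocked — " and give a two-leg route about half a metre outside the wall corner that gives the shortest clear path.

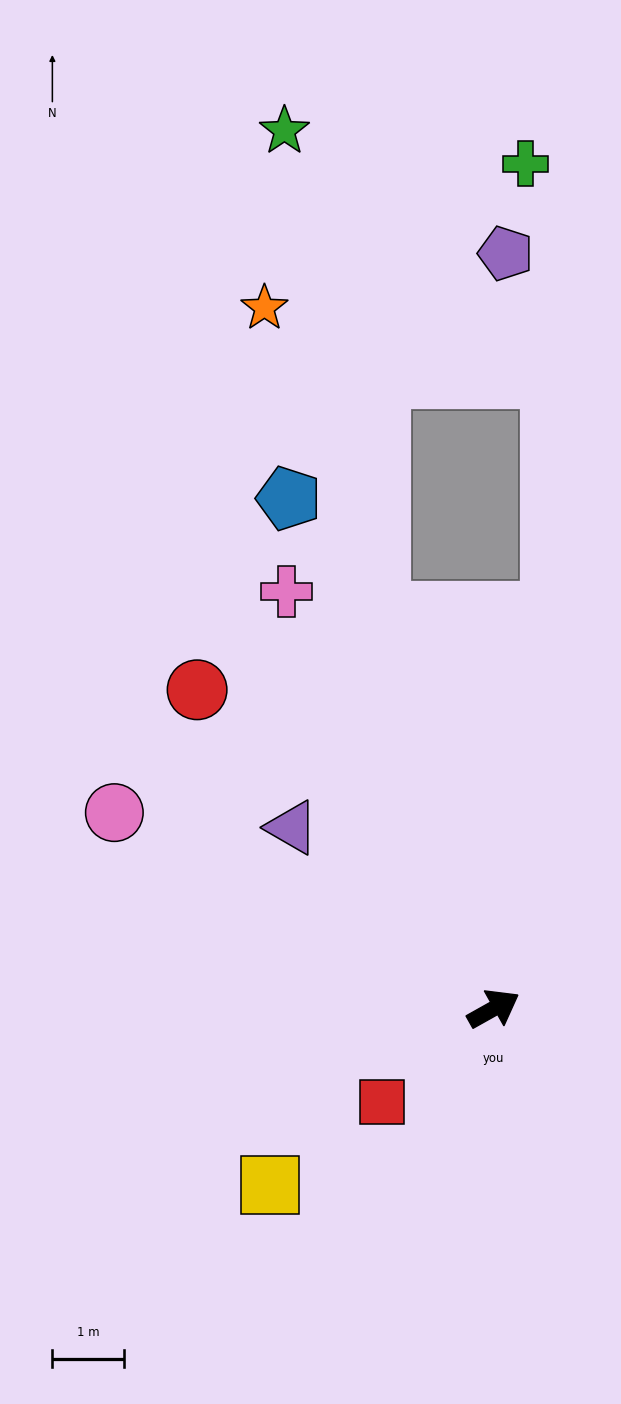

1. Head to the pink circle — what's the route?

turn left 123°, forward 6.0 m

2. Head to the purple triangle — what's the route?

turn left 109°, forward 3.8 m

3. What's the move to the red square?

turn right 169°, forward 2.0 m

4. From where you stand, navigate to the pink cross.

turn left 87°, forward 6.5 m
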